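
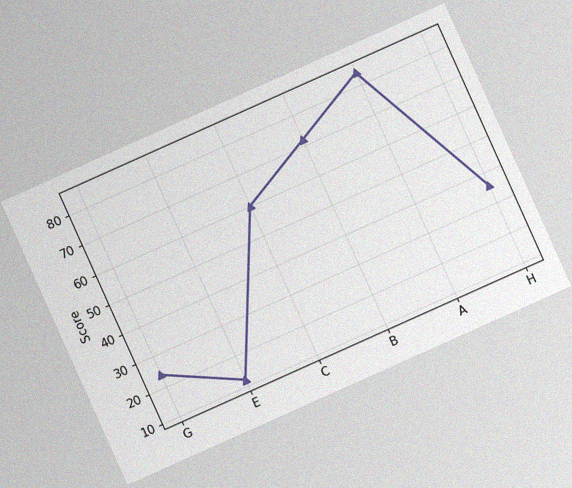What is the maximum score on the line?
The chart is tilted about 24° counter-clockwise, with some photo noise. The highest point is at A, and reading across to the y-axis gives 84.

84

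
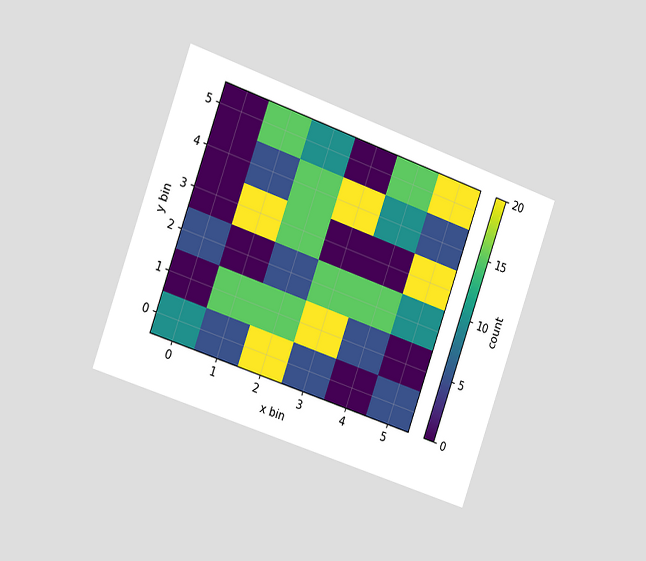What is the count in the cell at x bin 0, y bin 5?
0

The chart is tilted about 20° clockwise and viewed slightly from the left. Matching the cell (0, 5) against the colorbar gives 0.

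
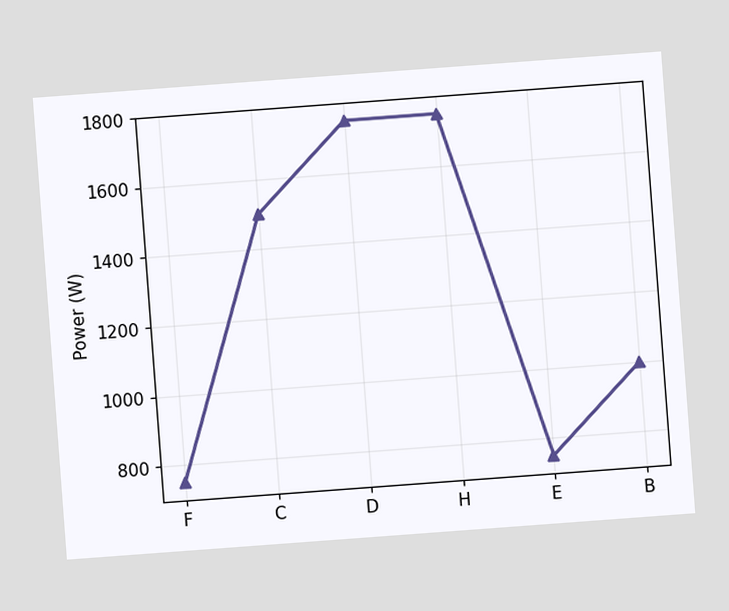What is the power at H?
The chart is tilted about 4° counter-clockwise. At H, the line is at 1750W.

1750W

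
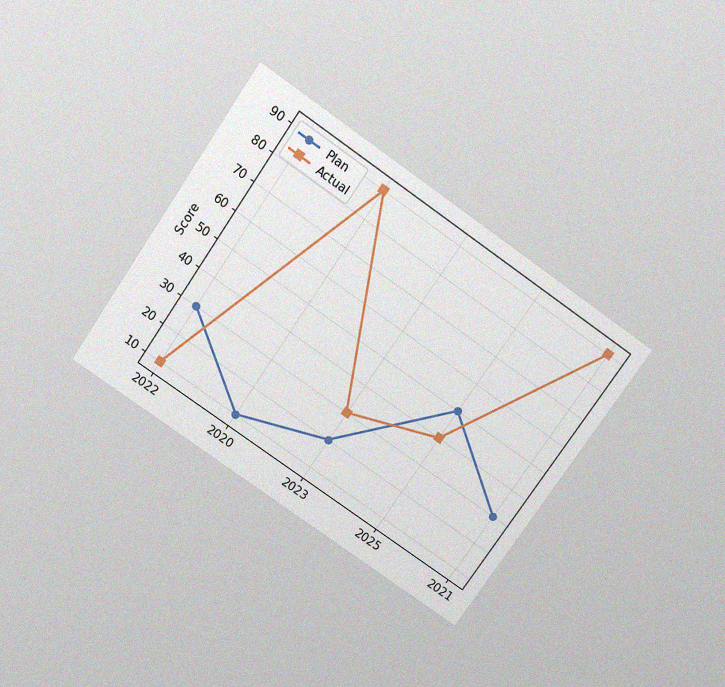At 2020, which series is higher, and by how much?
Actual, by 80

The chart is tilted about 35° clockwise and viewed slightly from above, with some photo noise. At 2020, Actual sits above the other line by 80.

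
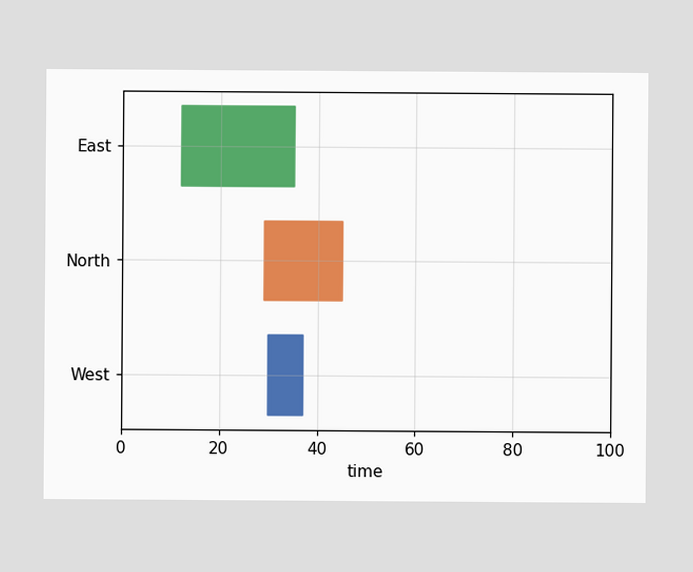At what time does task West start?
The West bar begins at t=30.

30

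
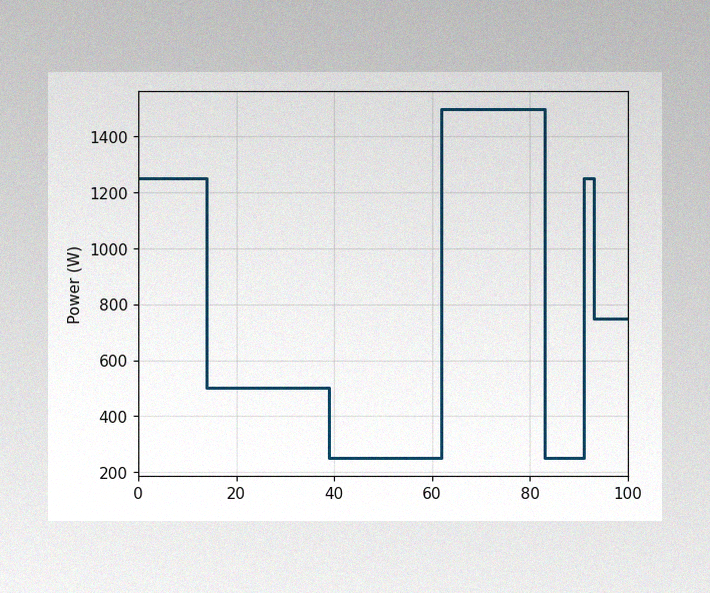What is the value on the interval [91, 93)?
1250W

The image has some photo noise and uneven lighting. On [91, 93) the step sits at 1250W.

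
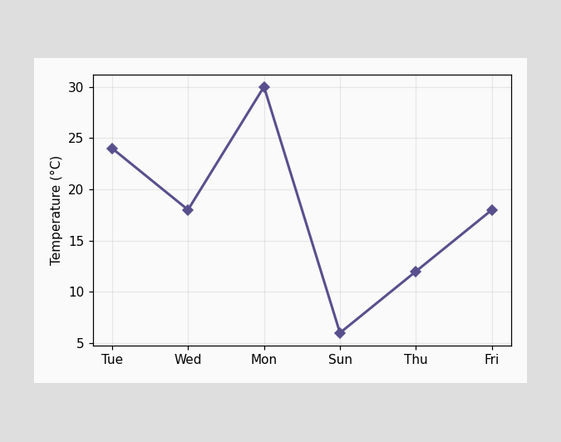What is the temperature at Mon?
At Mon, the line is at 30°C.

30°C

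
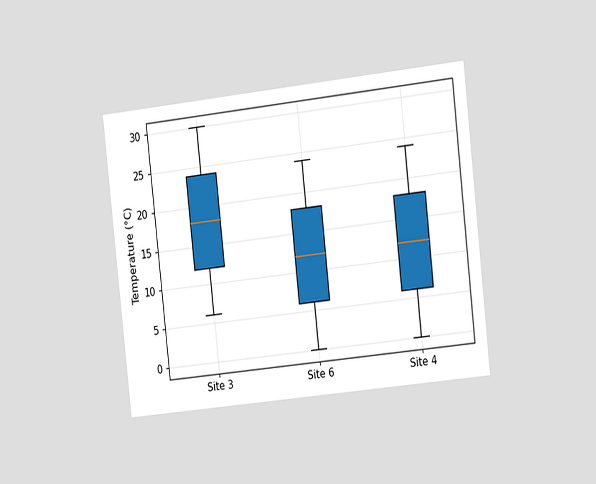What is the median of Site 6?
12°C

The chart is tilted about 6° counter-clockwise and viewed slightly from the right. The median line in the Site 6 box sits at 12°C.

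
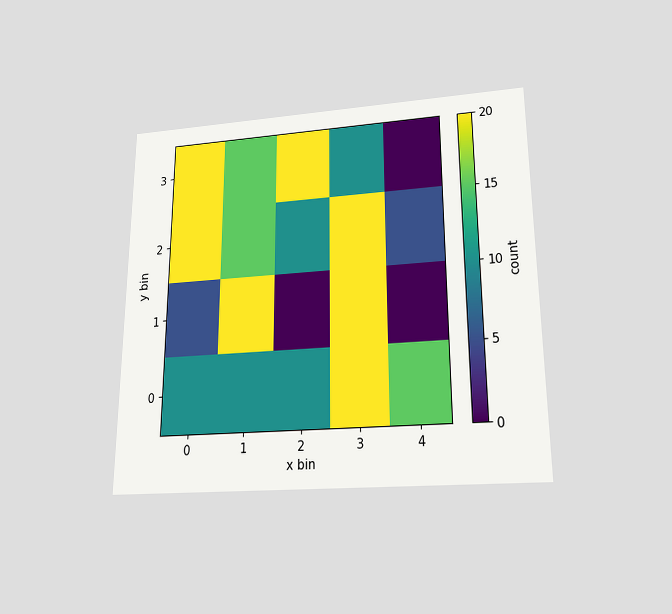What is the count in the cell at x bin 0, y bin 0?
The chart is viewed slightly from below. Matching the cell (0, 0) against the colorbar gives 10.

10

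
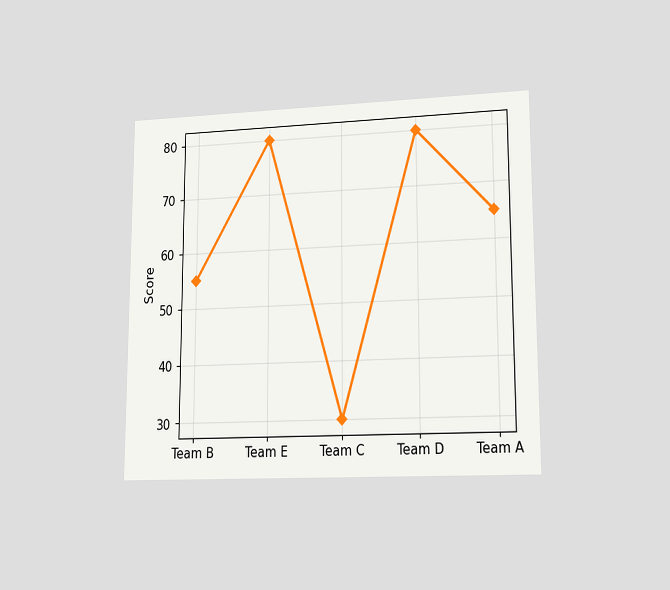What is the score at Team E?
80

The chart is viewed at a slight angle. At Team E, the line is at 80.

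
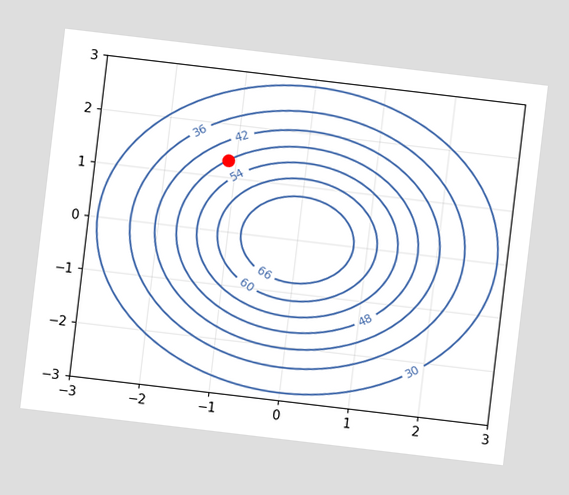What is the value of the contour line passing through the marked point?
48

The chart is tilted about 7° clockwise. The marked point sits on the contour labelled 48.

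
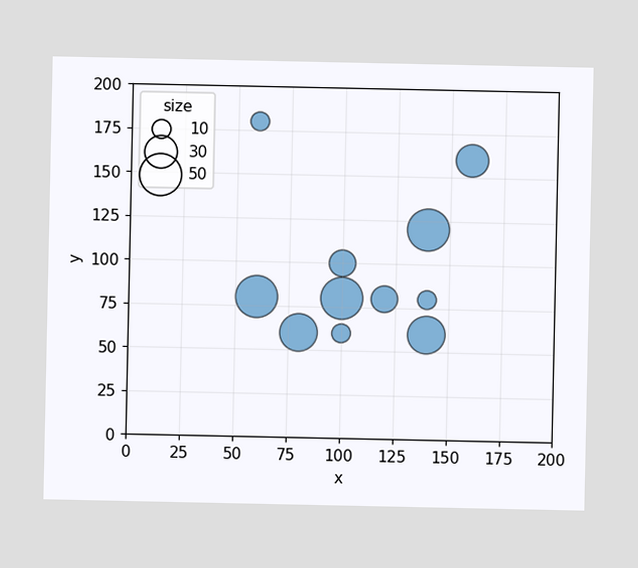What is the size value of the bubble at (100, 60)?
Matching the bubble at (100, 60) against the size legend gives 10.

10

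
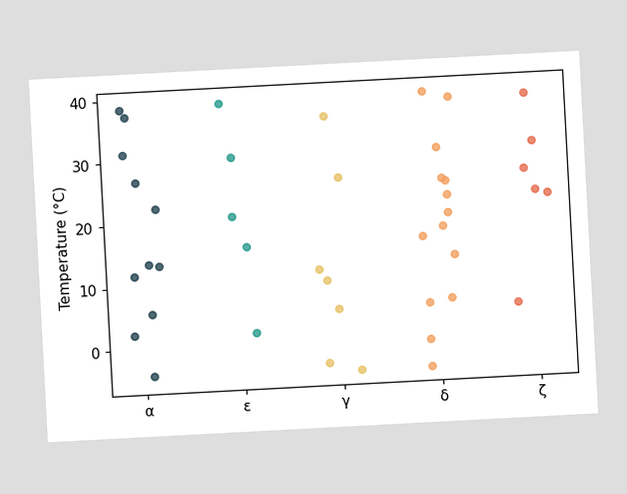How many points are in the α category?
11

The chart is tilted about 3° counter-clockwise. Counting the markers in the α column gives 11.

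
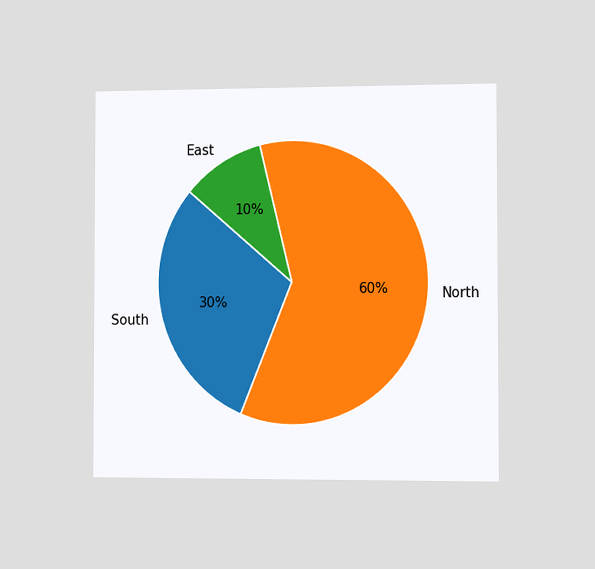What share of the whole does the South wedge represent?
The chart is viewed slightly from the right. The South slice takes up 30% of the pie.

30%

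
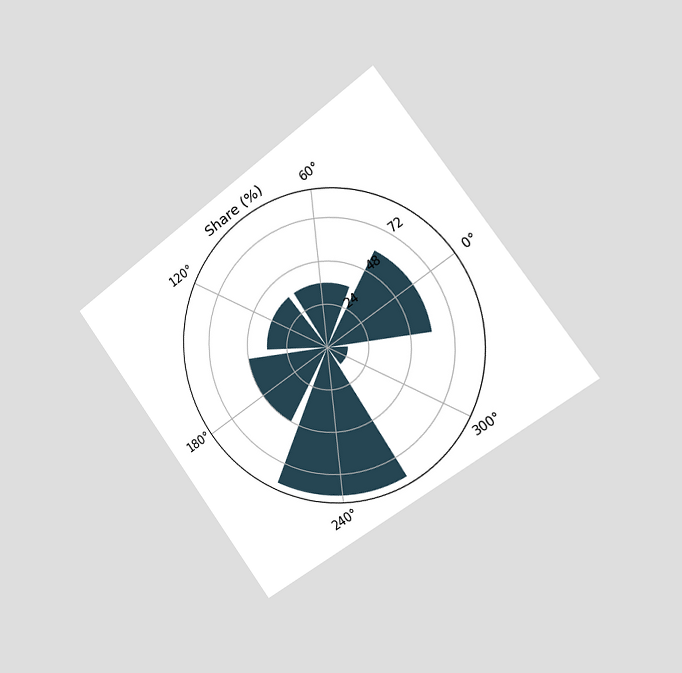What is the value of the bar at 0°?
The chart is tilted about 36° counter-clockwise and viewed slightly from the right. The bar at 0° reaches 60% on the radial axis.

60%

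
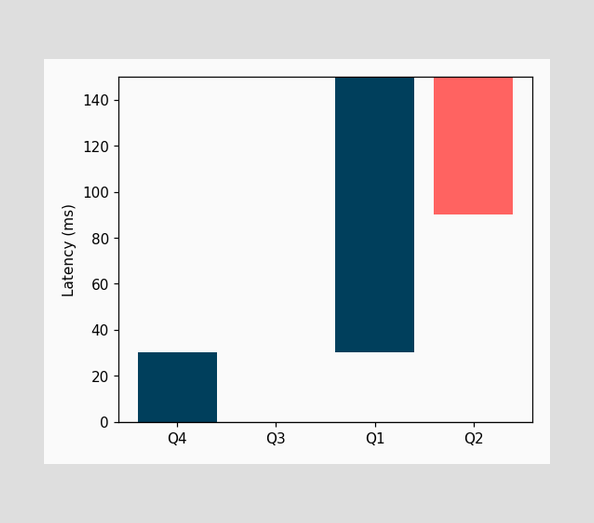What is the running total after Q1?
After Q1 the running total reaches 150ms.

150ms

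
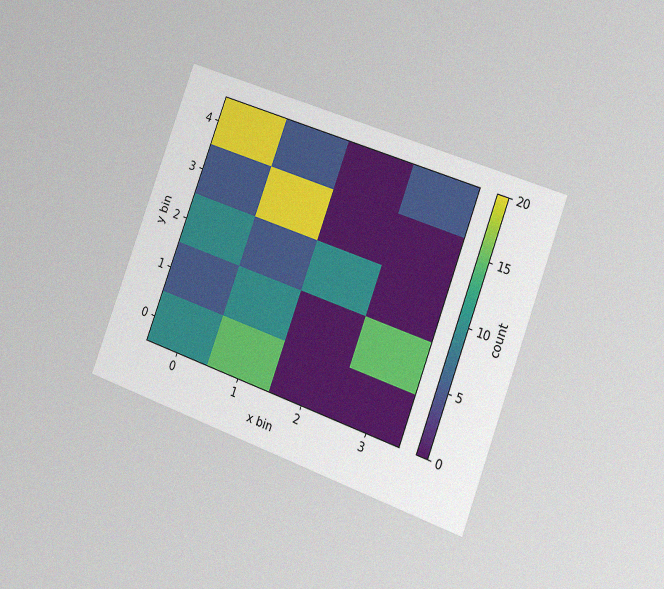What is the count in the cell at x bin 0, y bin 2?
10

The chart is tilted about 20° clockwise and viewed slightly from the right, with some photo noise. Matching the cell (0, 2) against the colorbar gives 10.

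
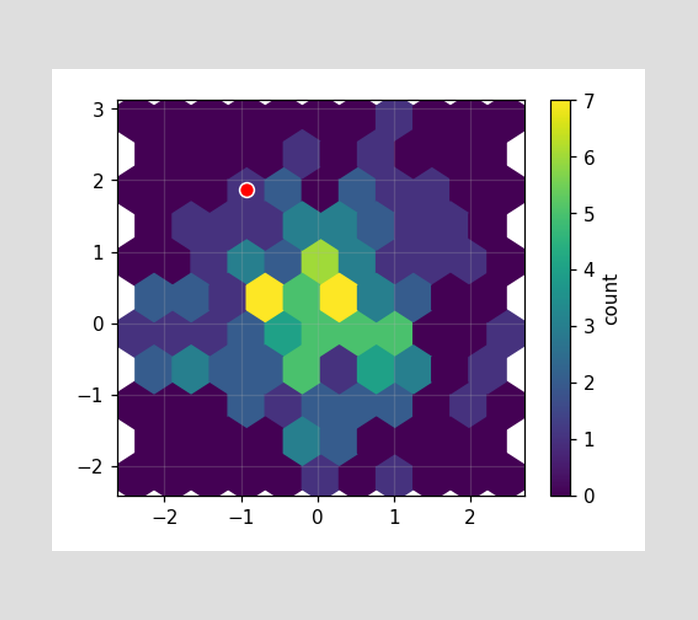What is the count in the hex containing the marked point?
The marked hex reads 1 on the colorbar.

1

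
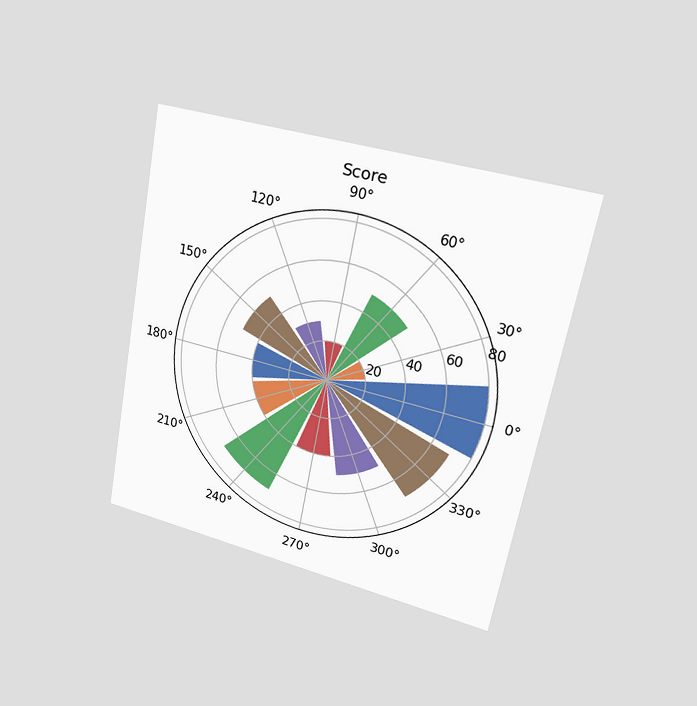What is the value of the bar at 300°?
50

The chart is tilted about 11° clockwise and viewed slightly from the right. The bar at 300° reaches 50 on the radial axis.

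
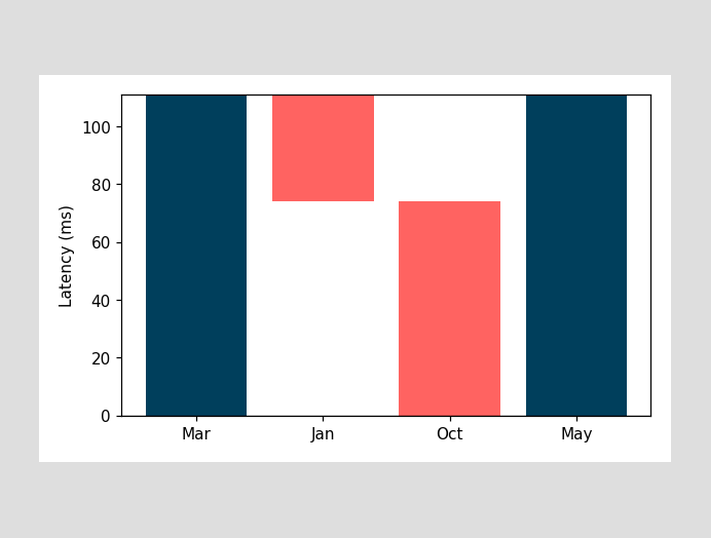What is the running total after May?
After May the running total reaches 111ms.

111ms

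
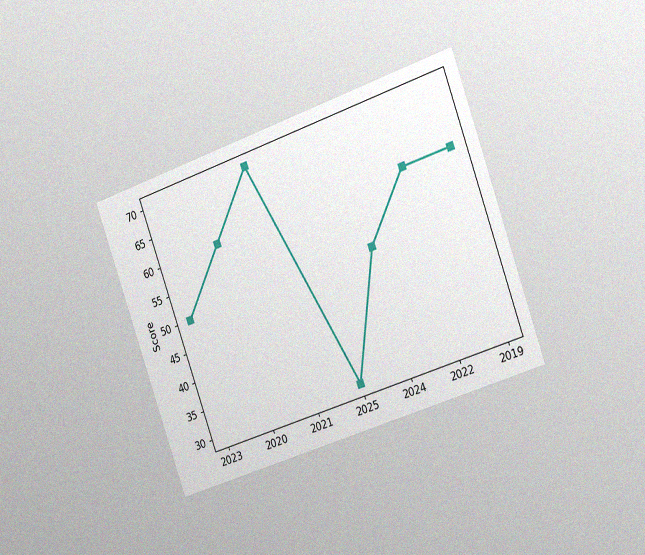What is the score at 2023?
50

The chart is tilted about 20° counter-clockwise and viewed slightly from the right, with some photo noise. At 2023, the line is at 50.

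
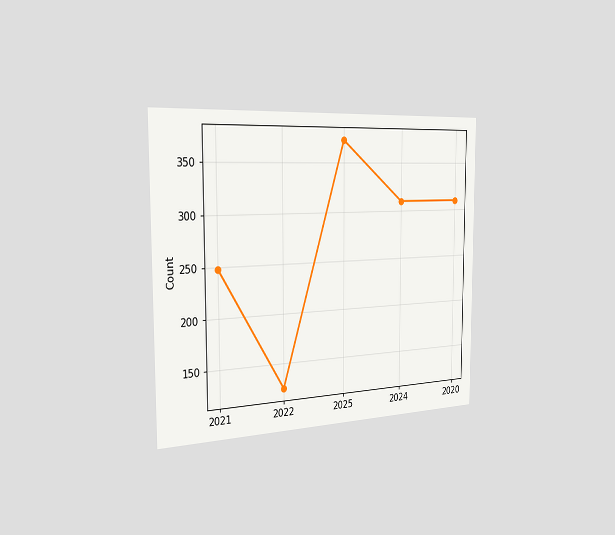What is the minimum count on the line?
124

The chart is viewed slightly from the left. The lowest point is at 2022, and reading across to the y-axis gives 124.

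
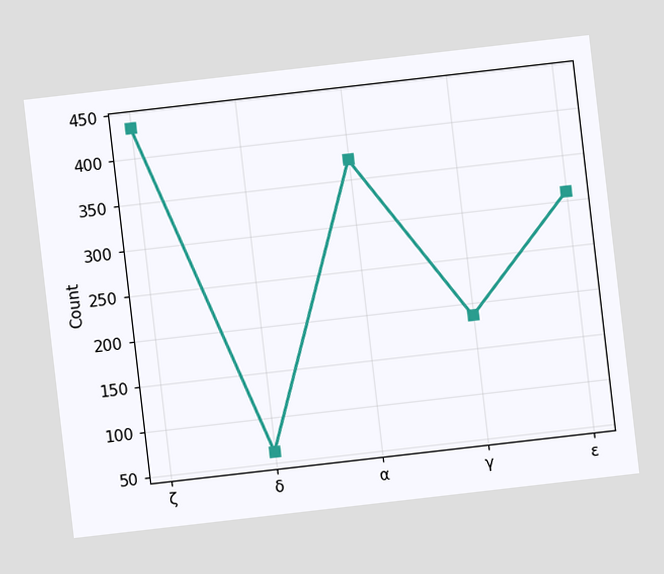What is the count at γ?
The chart is tilted about 7° counter-clockwise. At γ, the line is at 186.

186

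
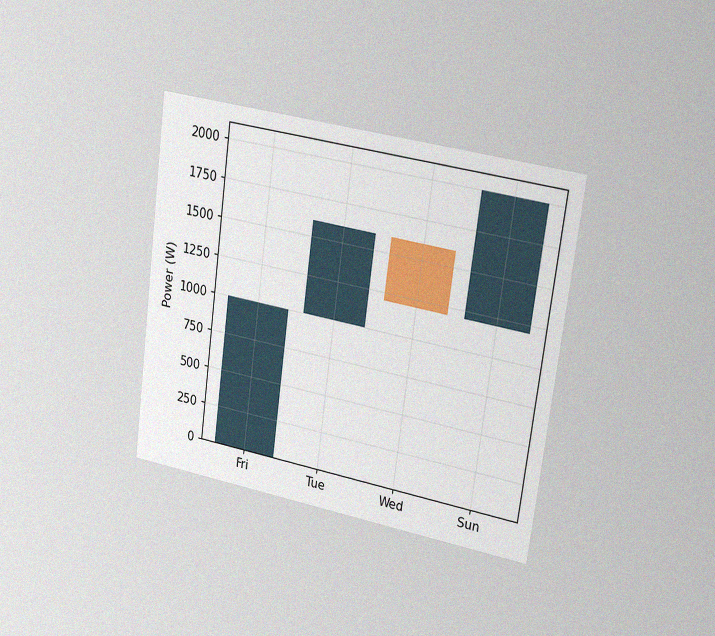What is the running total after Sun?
2000W

The chart is tilted about 7° clockwise and viewed slightly from the right, with some photo noise. After Sun the running total reaches 2000W.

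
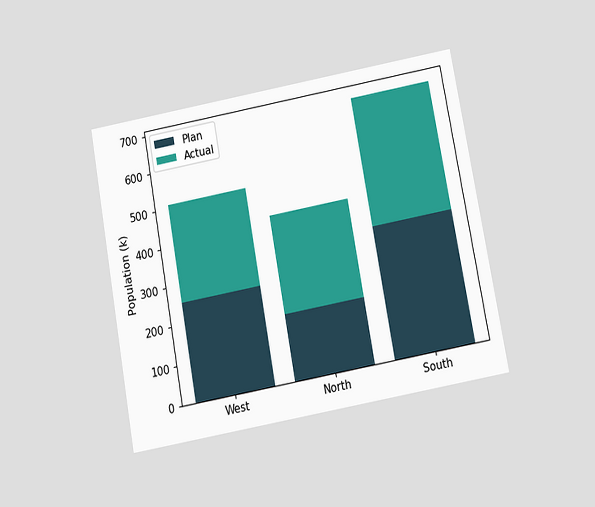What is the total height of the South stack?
The chart is tilted about 10° counter-clockwise and viewed slightly from below. The South stack's top reaches 680k on the y-axis.

680k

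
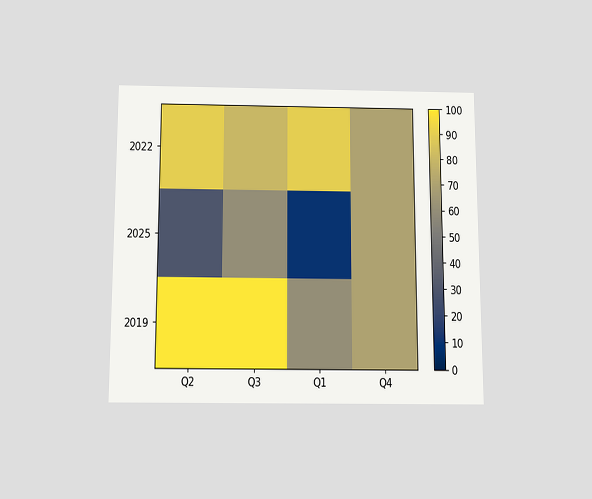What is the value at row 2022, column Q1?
The chart is viewed slightly from below. Matching cell (2022, Q1) against the colorbar gives 90.

90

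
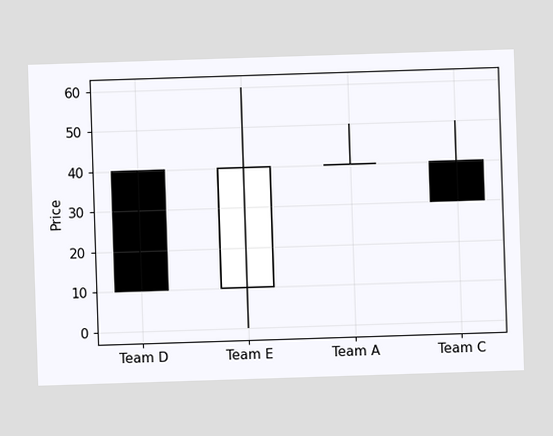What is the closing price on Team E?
40

The Team E candle closes at 40.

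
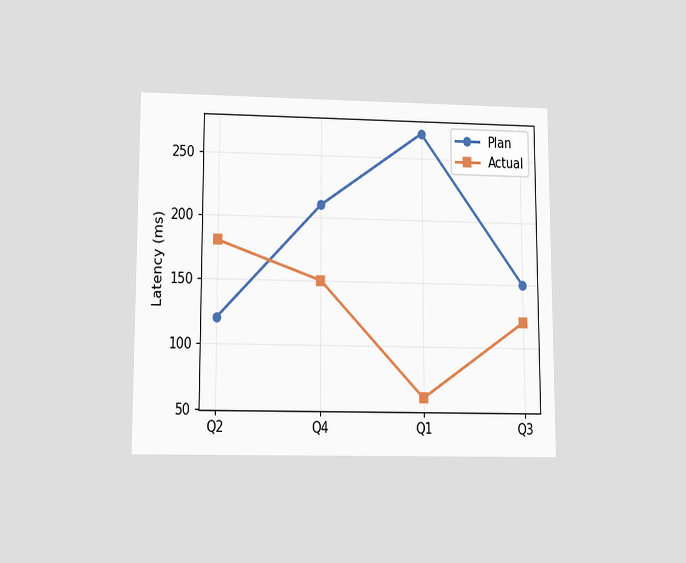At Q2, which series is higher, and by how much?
Actual, by 60ms

The chart is viewed slightly from below. At Q2, Actual sits above the other line by 60ms.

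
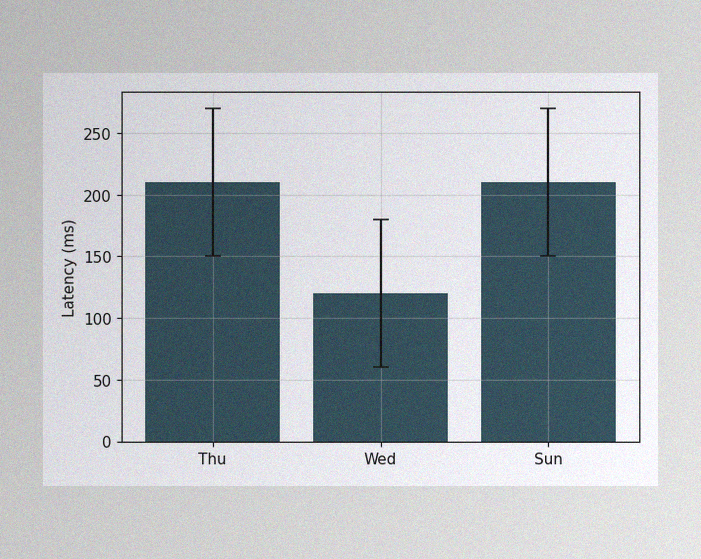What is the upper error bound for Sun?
270ms

The image has some photo noise and uneven lighting. The Sun bar's upper whisker reaches 270ms.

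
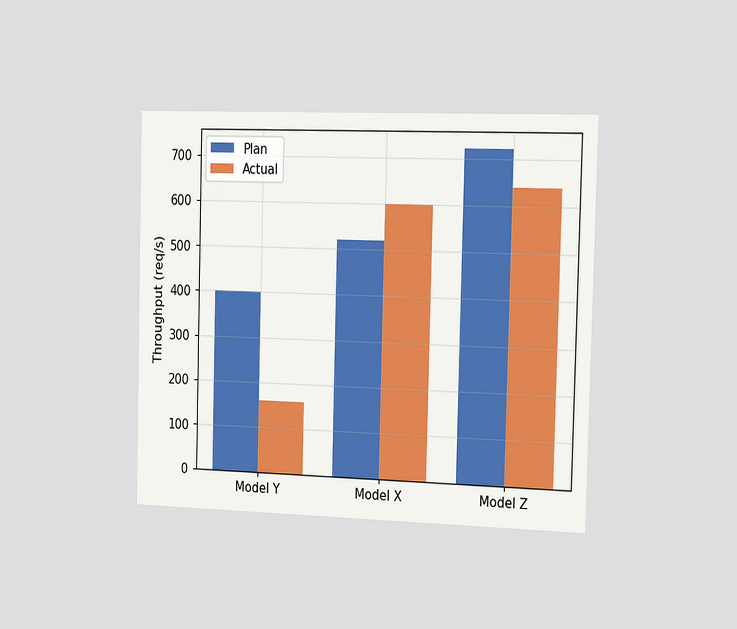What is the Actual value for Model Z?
640req/s

The chart is viewed slightly from the right. The Actual bar at Model Z reaches 640req/s on the y-axis.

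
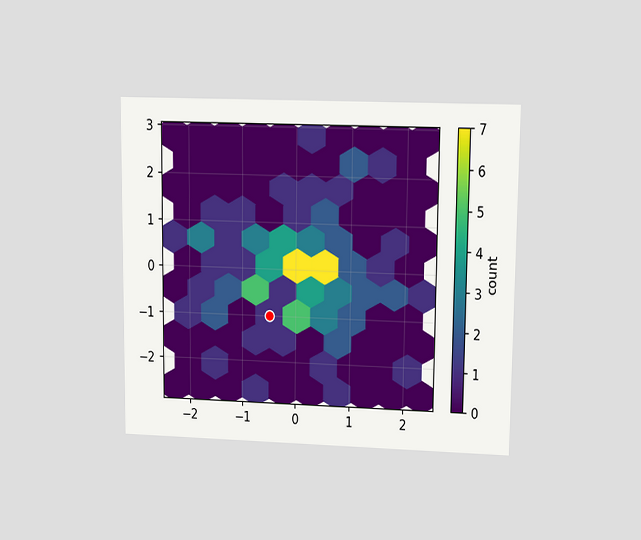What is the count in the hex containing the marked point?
1

The chart is viewed at a slight angle. The marked hex reads 1 on the colorbar.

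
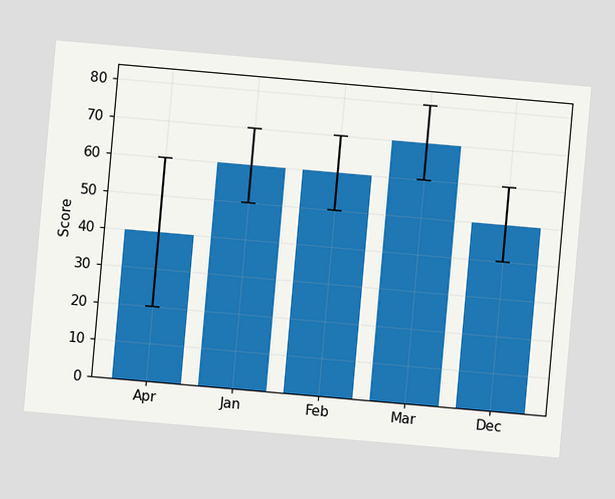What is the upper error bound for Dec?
The chart is tilted about 5° clockwise. The Dec bar's upper whisker reaches 60.

60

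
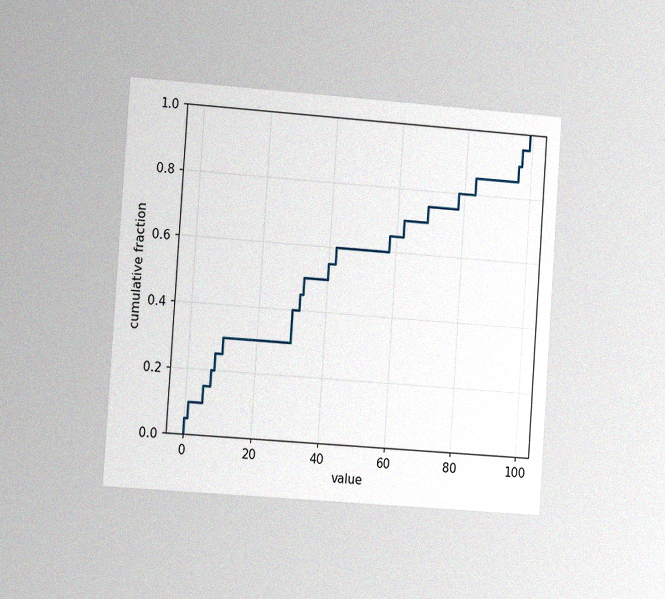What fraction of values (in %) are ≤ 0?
5%

The chart is tilted about 4° clockwise and viewed slightly from the left, with some photo noise. At x=0 the ECDF step is at 5%.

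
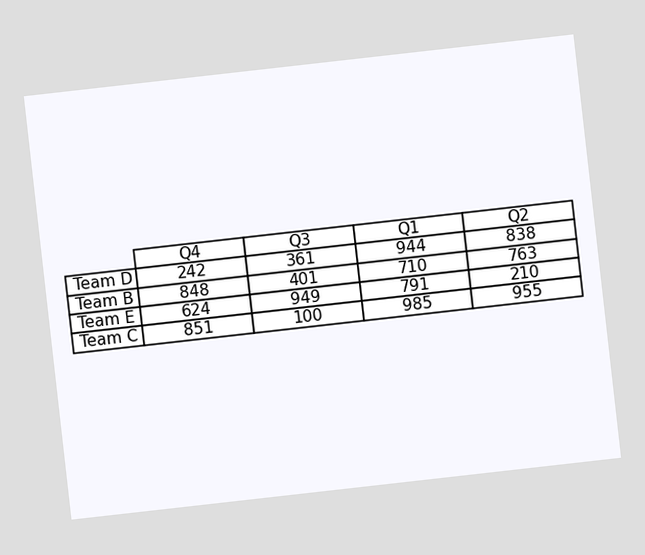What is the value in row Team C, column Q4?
851

The chart is tilted about 6° counter-clockwise. The (Team C, Q4) cell reads 851.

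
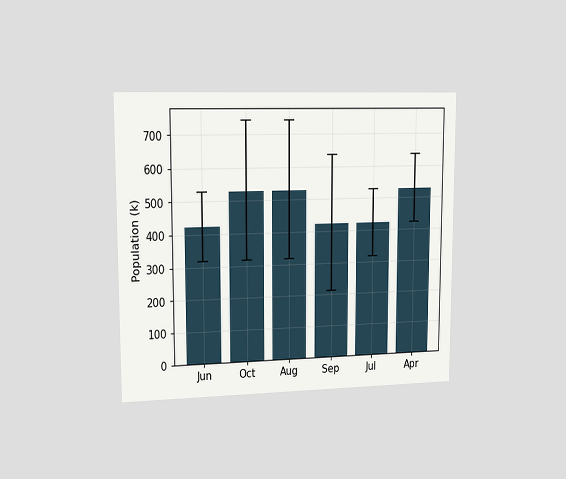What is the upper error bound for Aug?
The chart is viewed slightly from the left. The Aug bar's upper whisker reaches 742k.

742k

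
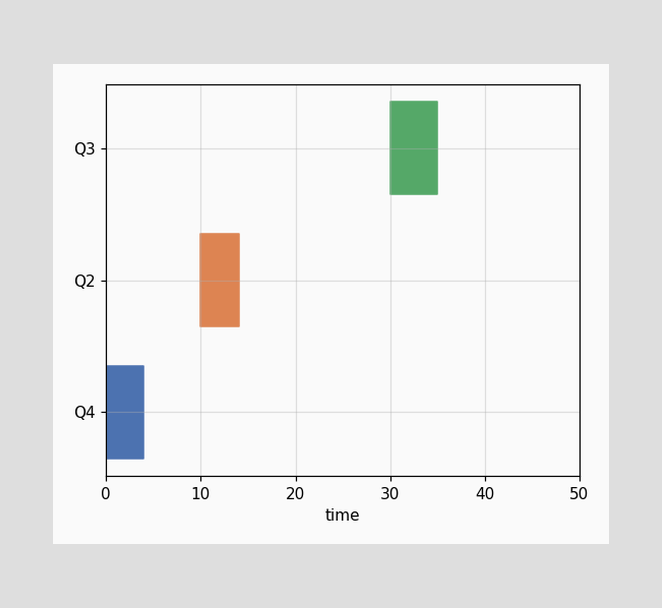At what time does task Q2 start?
The Q2 bar begins at t=10.

10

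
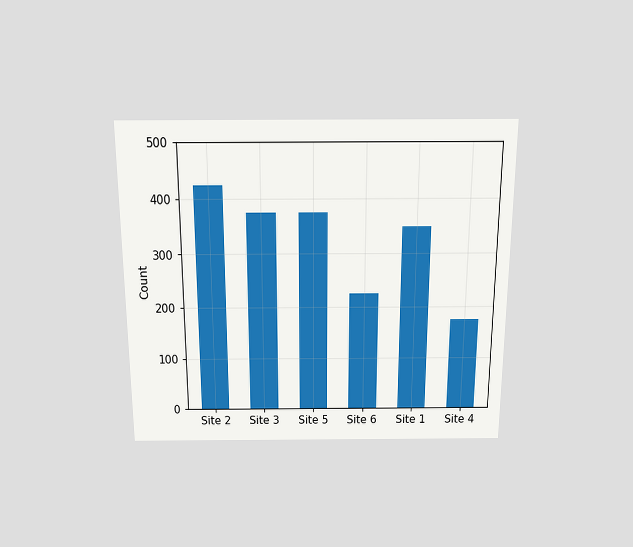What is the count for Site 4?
The chart is viewed slightly from above. Reading along the chart's y-axis, the Site 4 bar reaches 175.

175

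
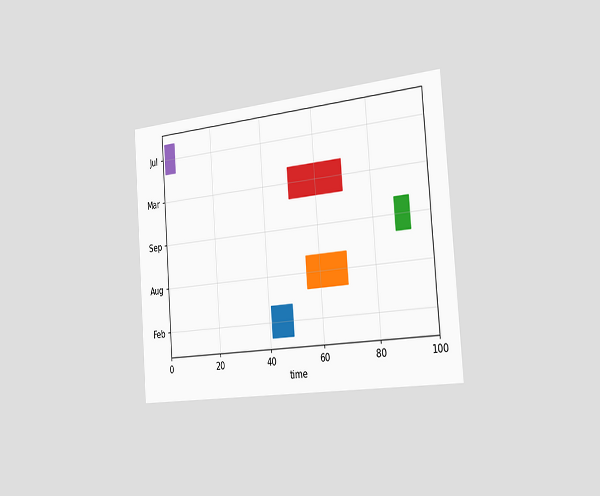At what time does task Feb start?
41

The chart is tilted about 4° counter-clockwise and viewed slightly from the right. The Feb bar begins at t=41.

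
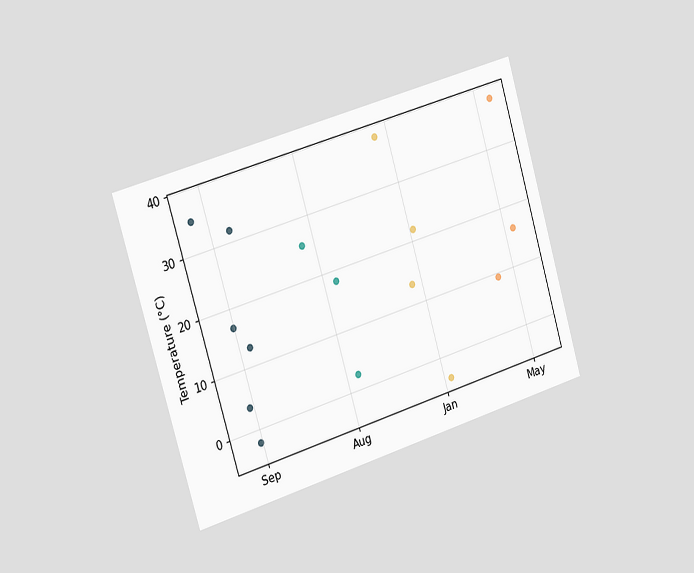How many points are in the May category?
The chart is tilted about 17° counter-clockwise and viewed slightly from the left. Counting the markers in the May column gives 3.

3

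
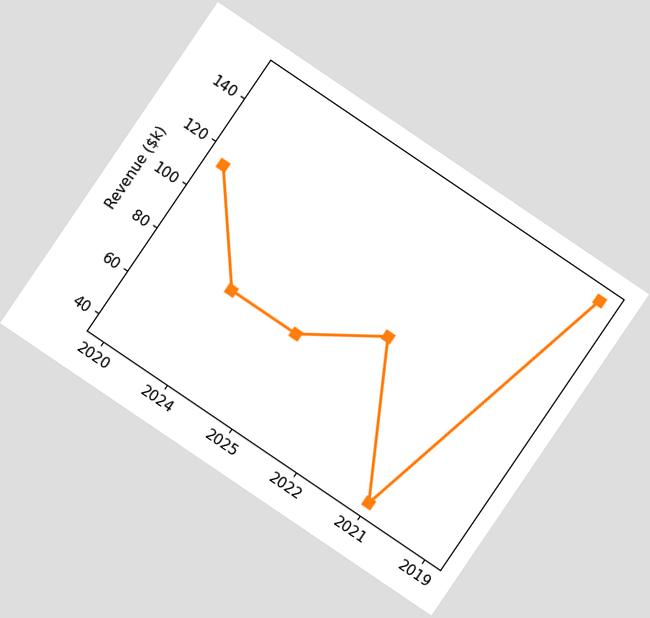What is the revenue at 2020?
The chart is tilted about 34° clockwise. At 2020, the line is at $114k.

$114k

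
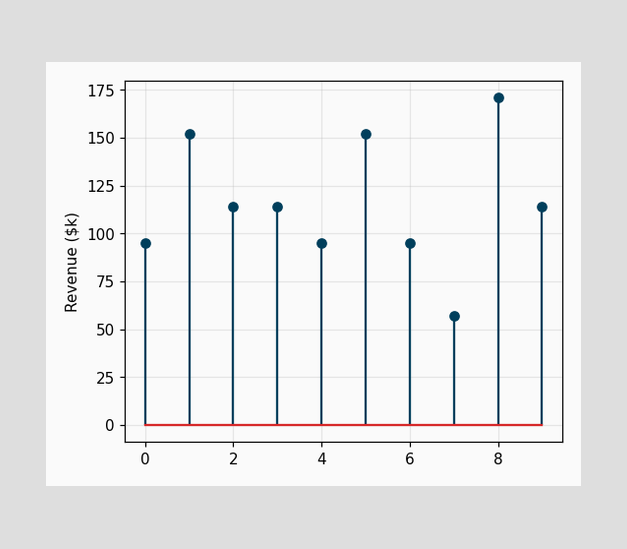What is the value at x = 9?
The stem at x=9 reaches $114k.

$114k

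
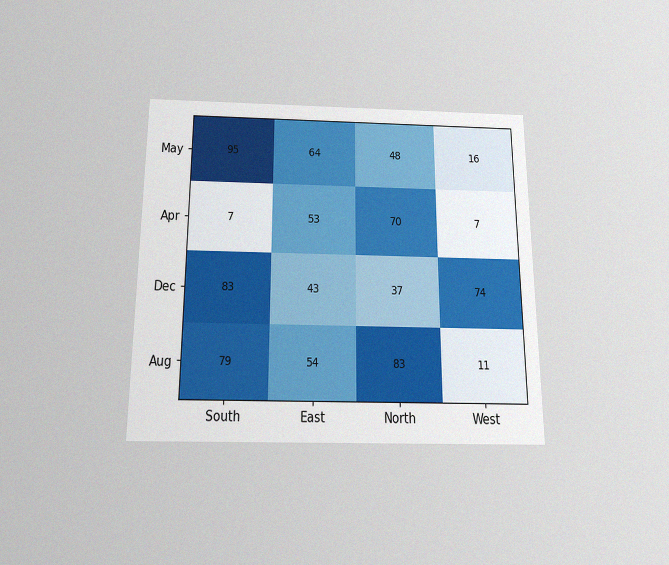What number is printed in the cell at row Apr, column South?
The chart is viewed slightly from below, with some photo noise. The (Apr, South) cell reads 7.

7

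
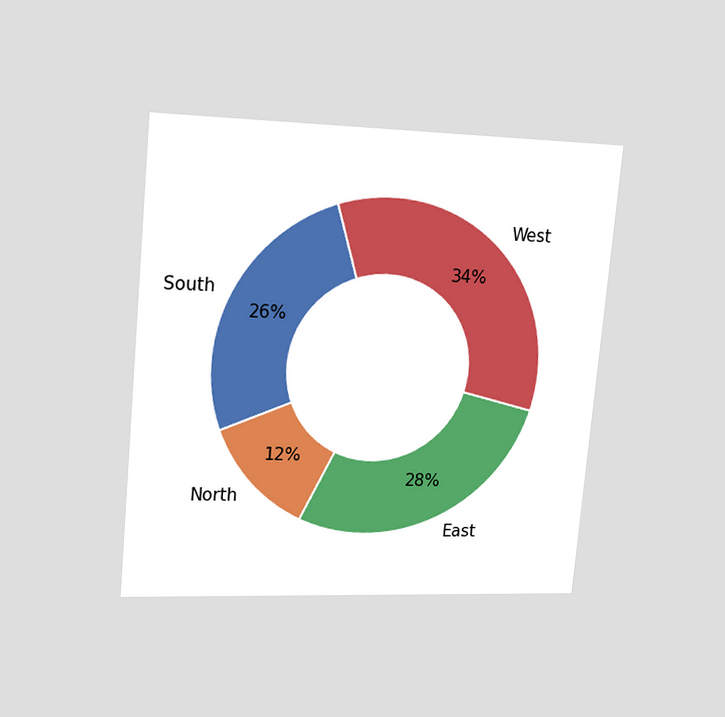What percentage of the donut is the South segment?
The chart is tilted about 5° clockwise and viewed at a slight angle. The South segment takes up 26% of the ring.

26%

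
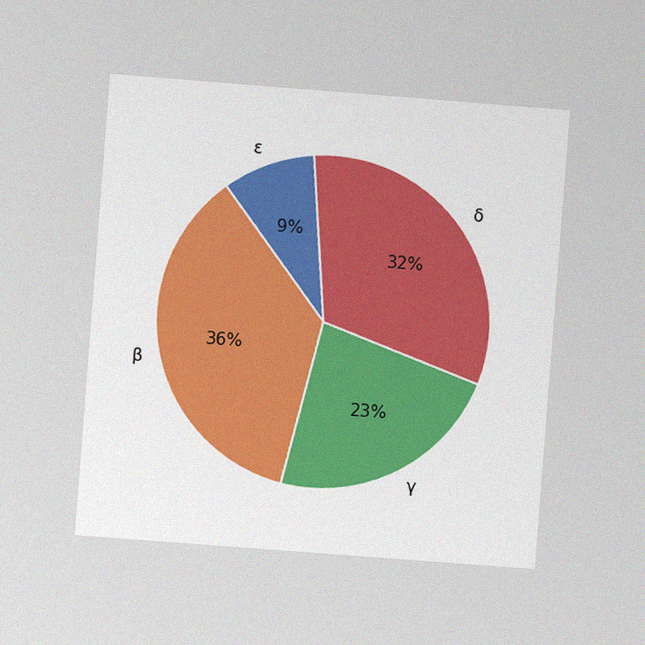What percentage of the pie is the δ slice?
32%

The chart is tilted about 4° clockwise and viewed at a slight angle, with some photo noise. The δ slice takes up 32% of the pie.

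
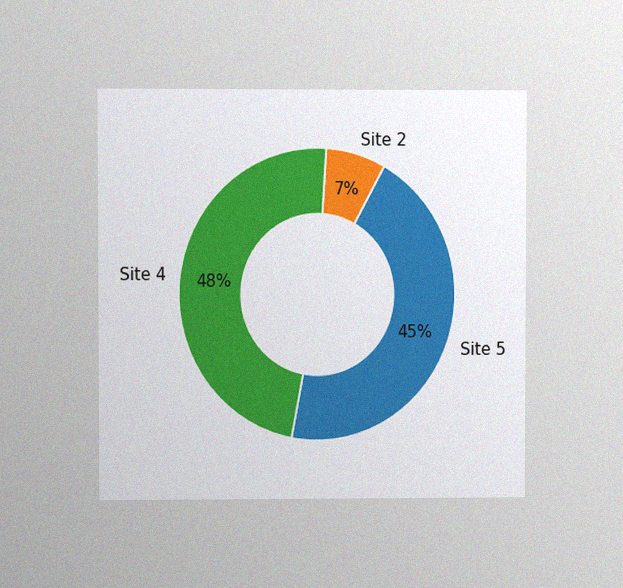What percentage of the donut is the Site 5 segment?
45%

The chart is viewed at a slight angle, with some photo noise. The Site 5 segment takes up 45% of the ring.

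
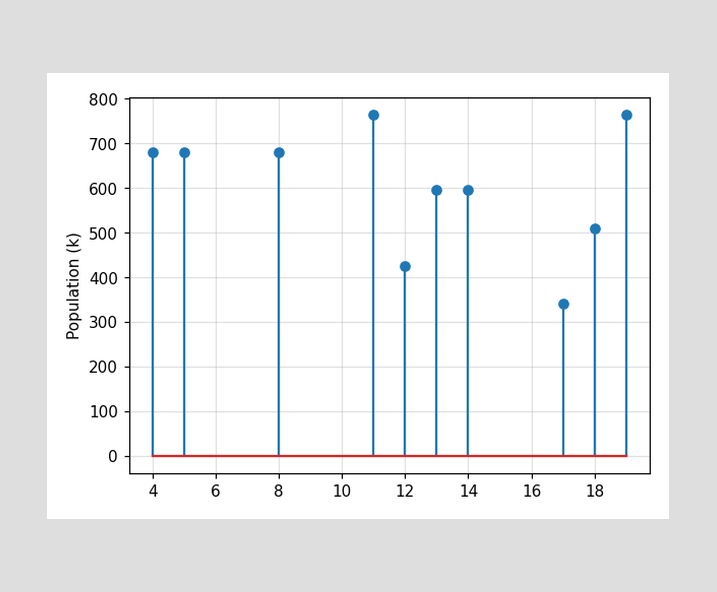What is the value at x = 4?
680k

The stem at x=4 reaches 680k.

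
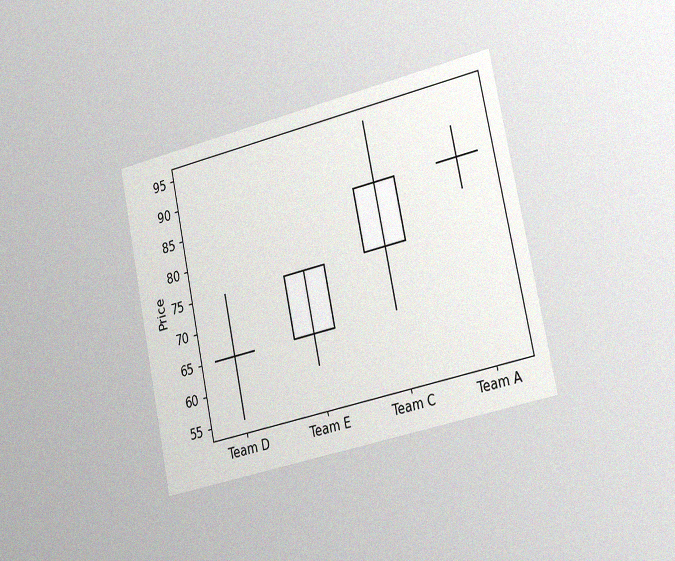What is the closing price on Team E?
75

The chart is tilted about 12° counter-clockwise and viewed slightly from the right, with some photo noise. The Team E candle closes at 75.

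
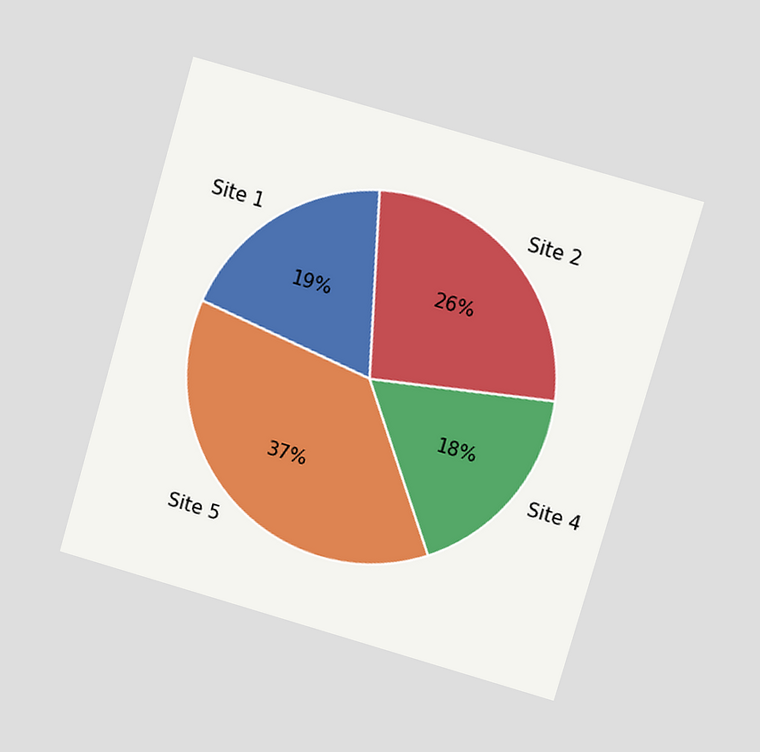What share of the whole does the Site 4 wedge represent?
The chart is tilted about 16° clockwise and viewed at a slight angle. The Site 4 slice takes up 18% of the pie.

18%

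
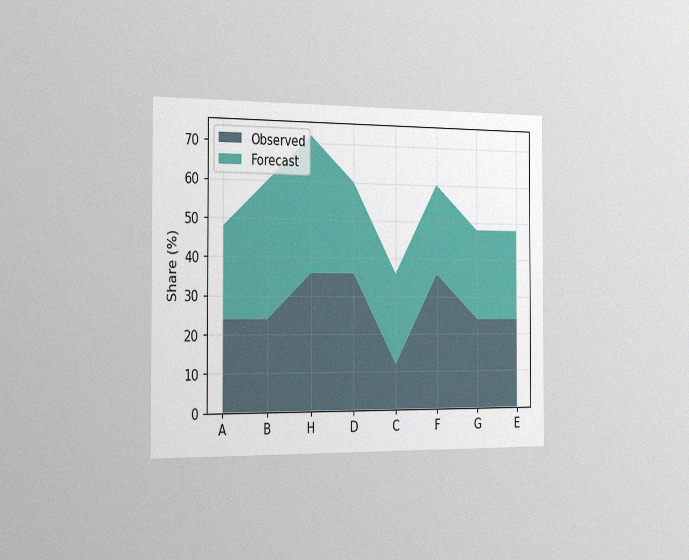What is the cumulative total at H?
The chart is viewed slightly from the left, with some photo noise. The stacked total at H reaches 72%.

72%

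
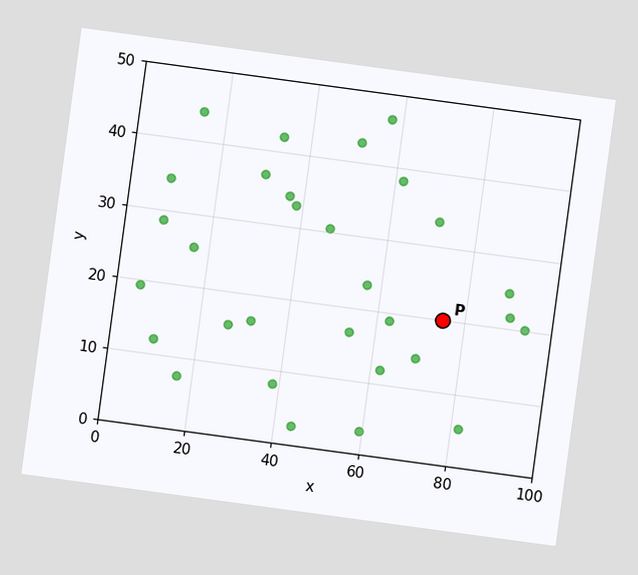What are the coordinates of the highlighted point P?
The chart is tilted about 8° clockwise. Following the gridlines from P to each axis, P sits at (75, 20).

(75, 20)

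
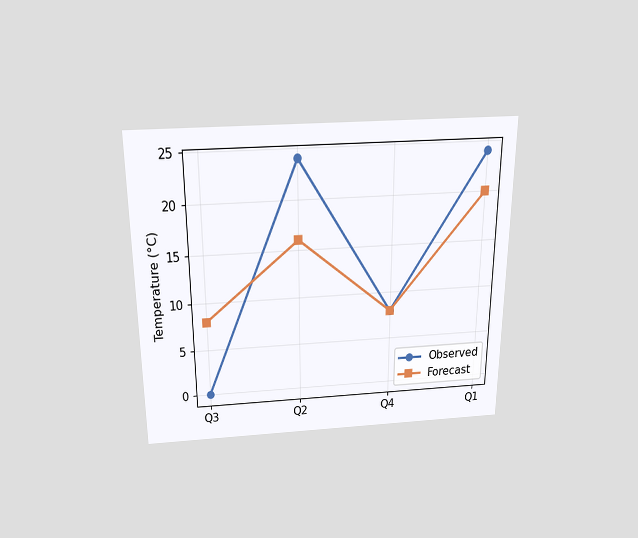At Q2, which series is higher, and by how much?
The chart is viewed slightly from above. At Q2, Observed sits above the other line by 8°C.

Observed, by 8°C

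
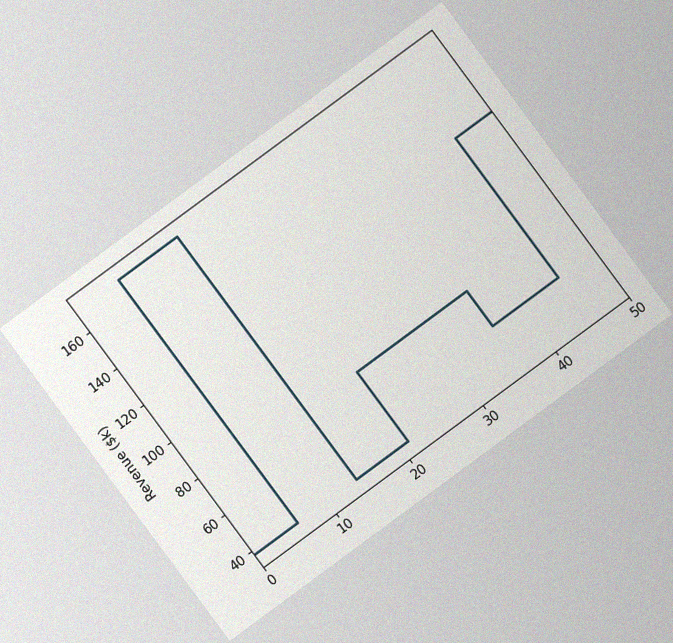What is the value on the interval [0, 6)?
The chart is tilted about 36° counter-clockwise, with some photo noise. On [0, 6) the step sits at $38k.

$38k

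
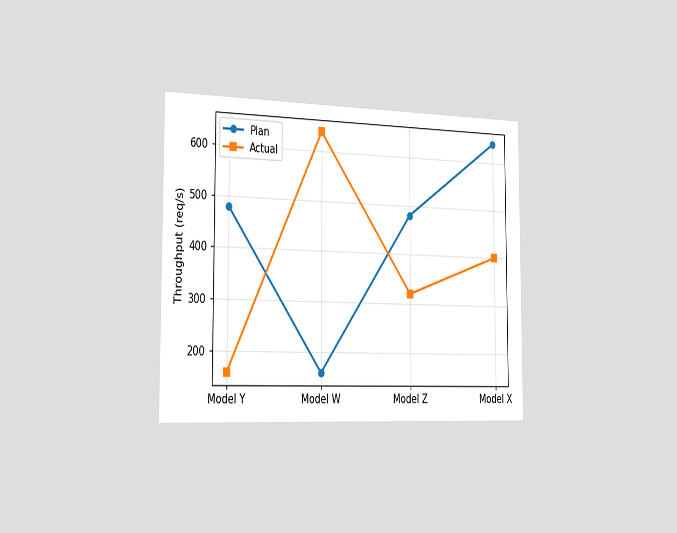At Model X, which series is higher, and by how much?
Plan, by 240req/s

The chart is viewed slightly from the left. At Model X, Plan sits above the other line by 240req/s.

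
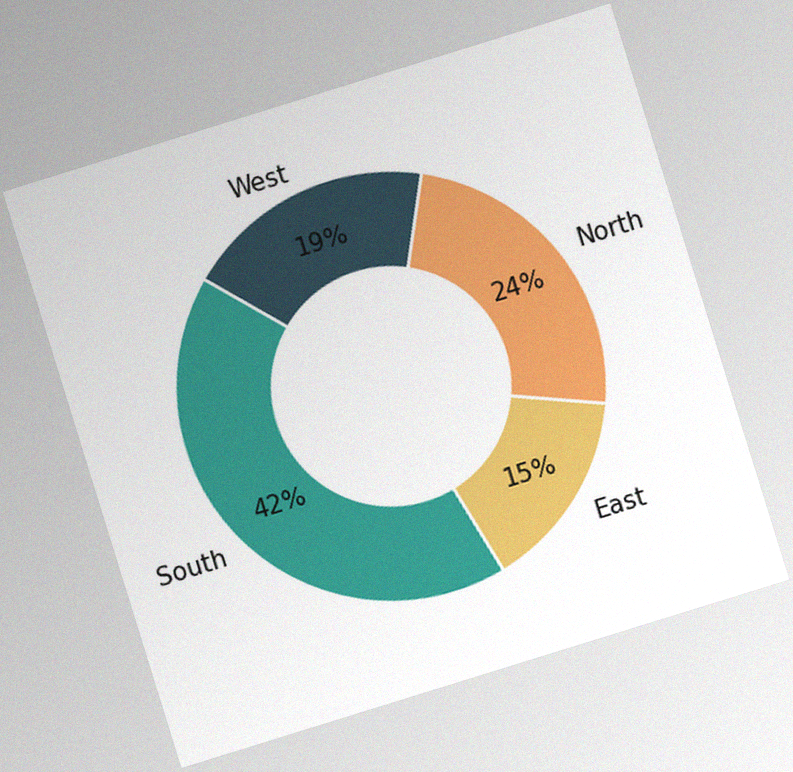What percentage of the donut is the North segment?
The chart is tilted about 17° counter-clockwise, with some photo noise. The North segment takes up 24% of the ring.

24%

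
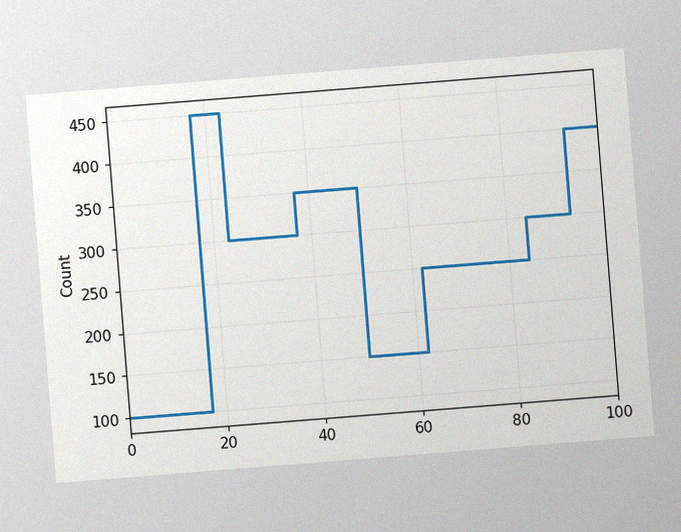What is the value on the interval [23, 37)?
The chart is tilted about 5° counter-clockwise, with some photo noise. On [23, 37) the step sits at 300.

300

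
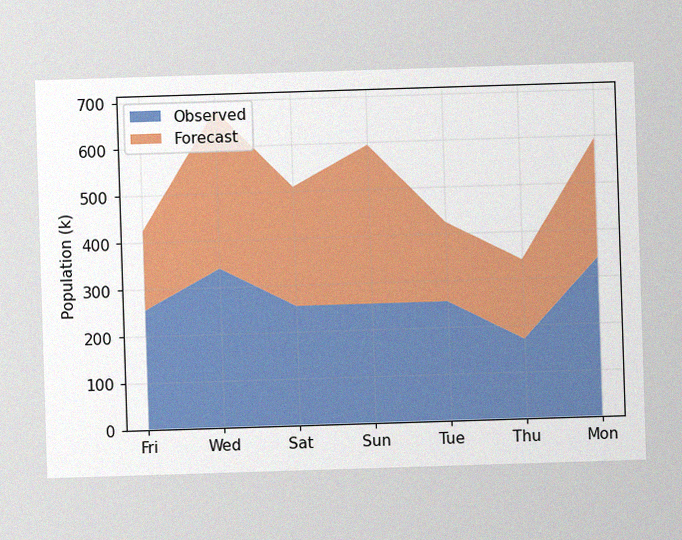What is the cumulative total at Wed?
680k

The image has some photo noise and uneven lighting. The stacked total at Wed reaches 680k.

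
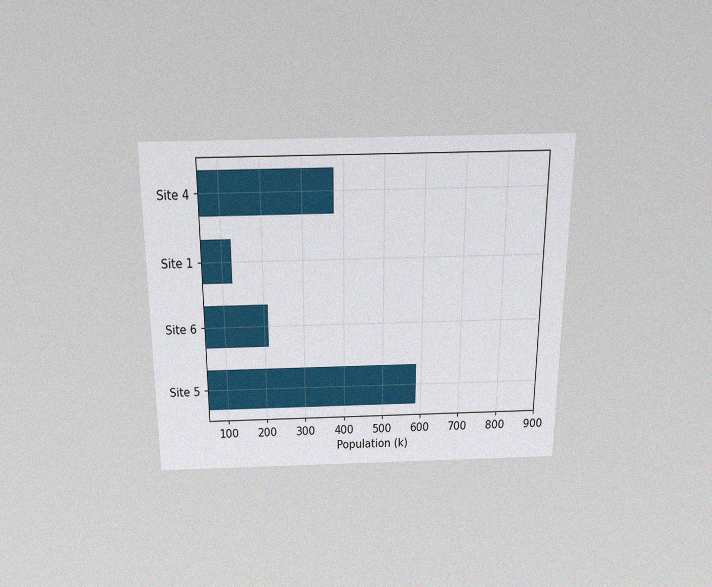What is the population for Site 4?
378k

The chart is viewed slightly from above, with some photo noise. Reading along the chart's x-axis, the Site 4 bar reaches 378k.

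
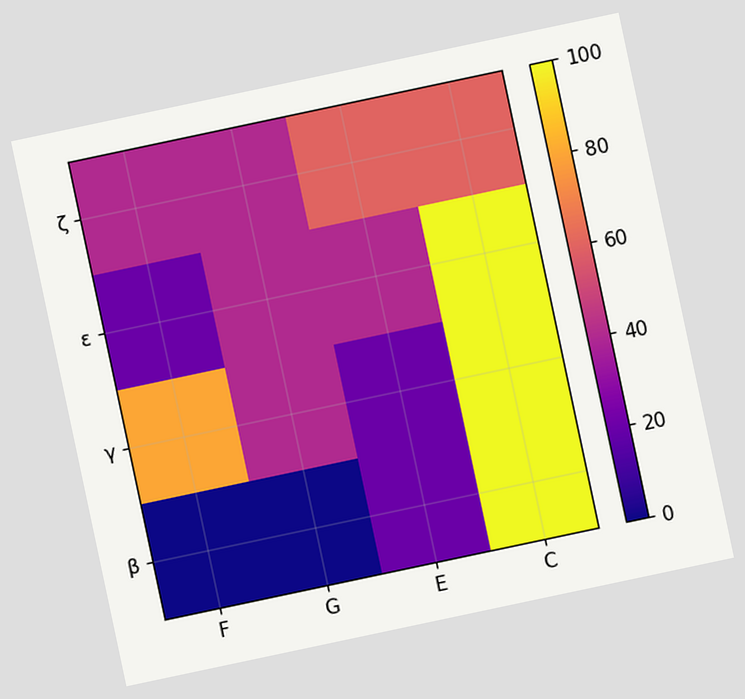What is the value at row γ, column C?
The chart is tilted about 12° counter-clockwise. Matching cell (γ, C) against the colorbar gives 100.

100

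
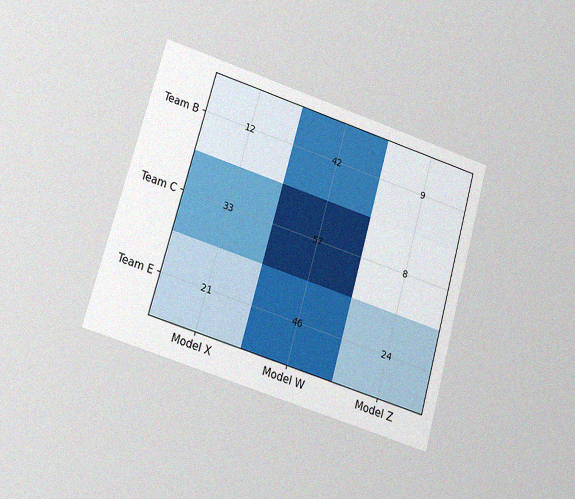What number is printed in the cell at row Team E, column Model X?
The chart is tilted about 16° clockwise and viewed at a slight angle, with some photo noise. The (Team E, Model X) cell reads 21.

21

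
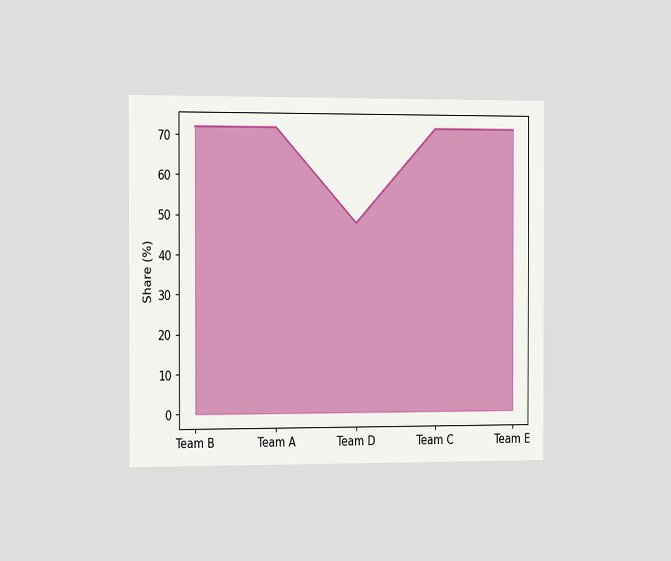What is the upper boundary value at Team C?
72%

The chart is viewed slightly from the left. At Team C the upper boundary is at 72%.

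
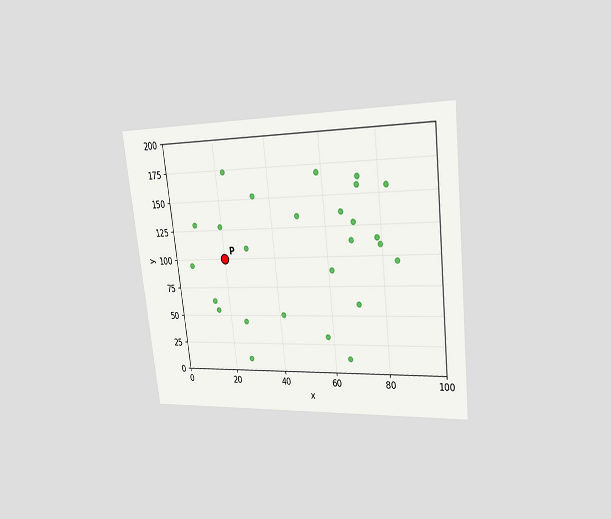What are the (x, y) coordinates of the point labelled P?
The chart is tilted about 6° counter-clockwise and viewed slightly from the right. Following the gridlines from P to each axis, P sits at (20, 100).

(20, 100)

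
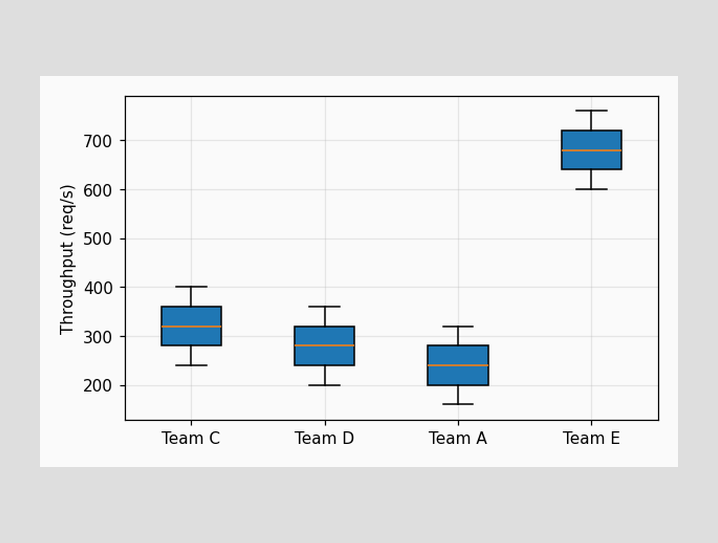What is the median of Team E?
680req/s

The median line in the Team E box sits at 680req/s.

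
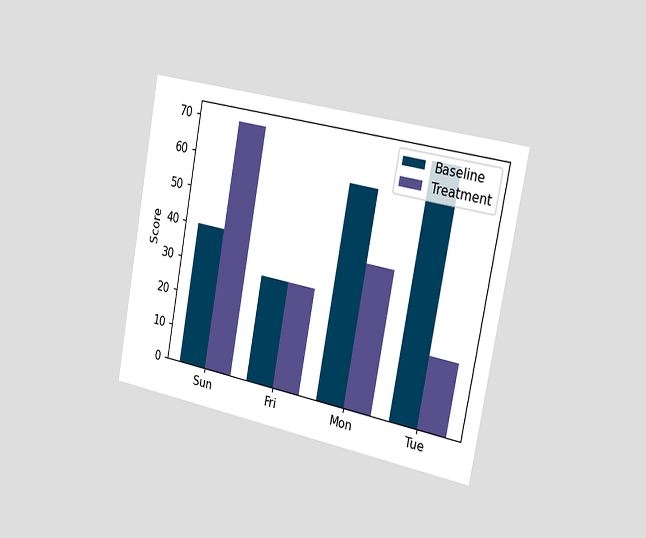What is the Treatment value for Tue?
20

The chart is tilted about 11° clockwise and viewed slightly from the right. The Treatment bar at Tue reaches 20 on the y-axis.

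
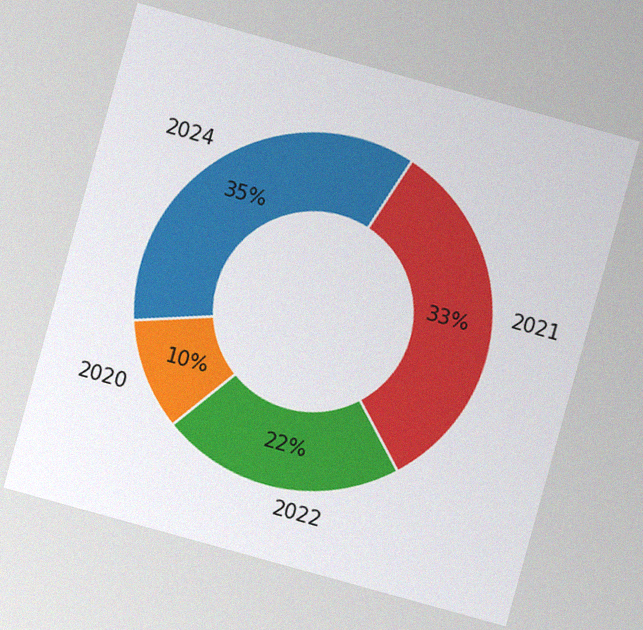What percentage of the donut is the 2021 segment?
33%

The chart is tilted about 15° clockwise, with some photo noise. The 2021 segment takes up 33% of the ring.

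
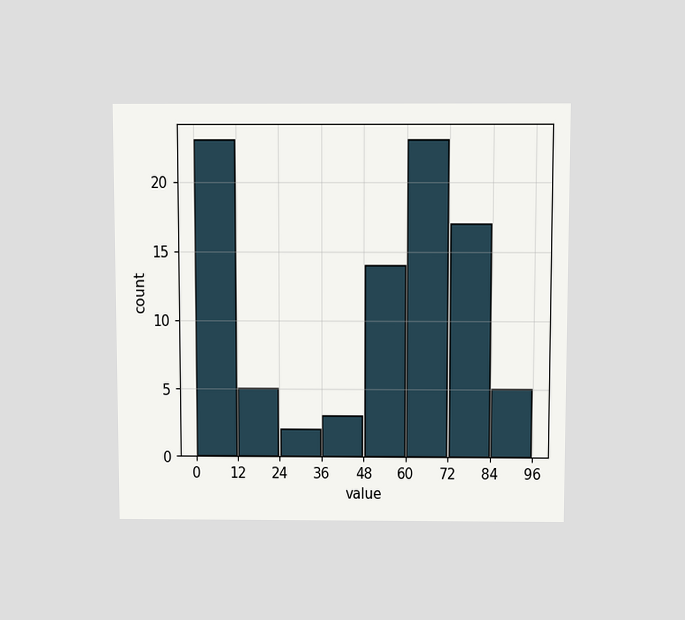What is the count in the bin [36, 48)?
The chart is viewed slightly from above. The [36, 48) bin has height 3.

3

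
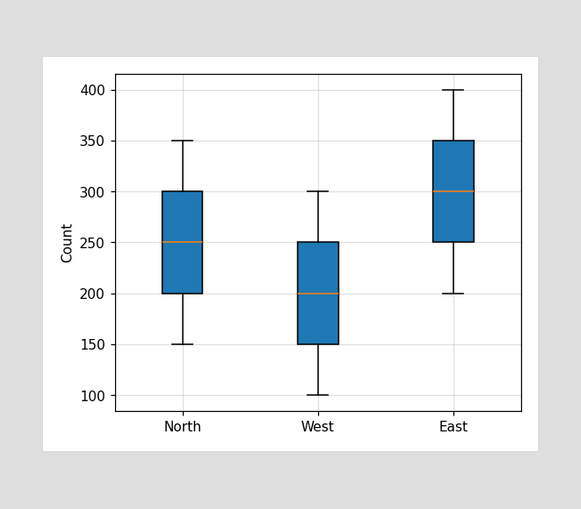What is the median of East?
The median line in the East box sits at 300.

300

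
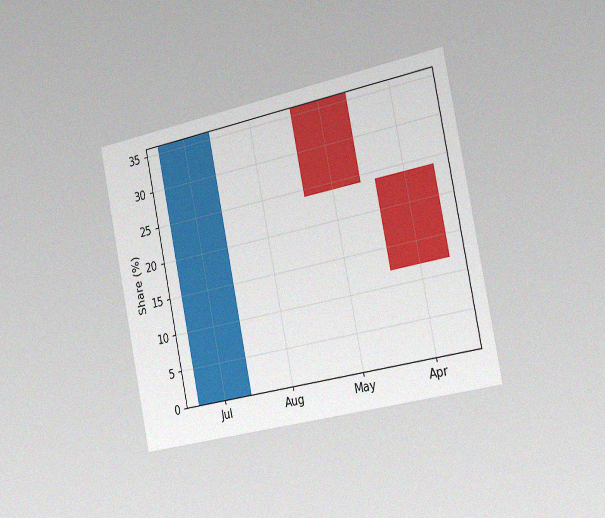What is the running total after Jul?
The chart is tilted about 11° counter-clockwise and viewed slightly from the right, with some photo noise. After Jul the running total reaches 36%.

36%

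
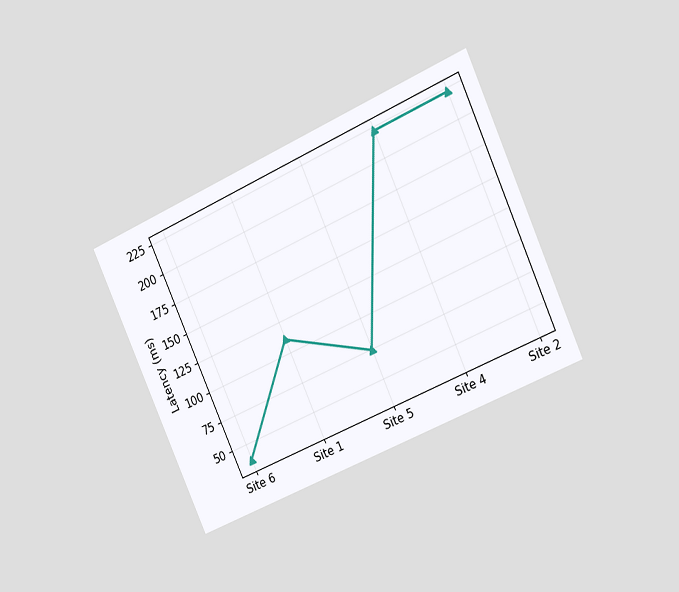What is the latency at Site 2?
The chart is tilted about 24° counter-clockwise and viewed at a slight angle. At Site 2, the line is at 222ms.

222ms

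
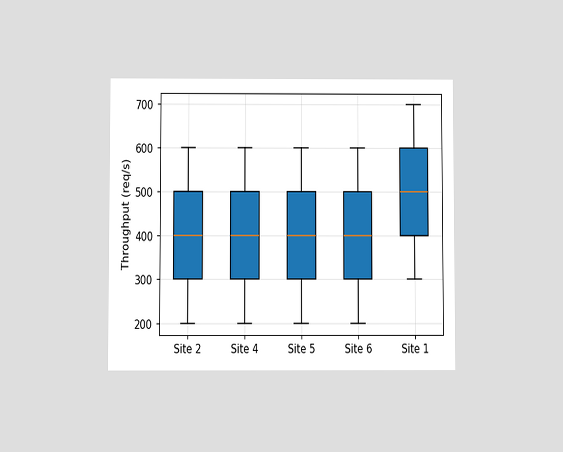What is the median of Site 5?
400req/s

The chart is viewed slightly from below. The median line in the Site 5 box sits at 400req/s.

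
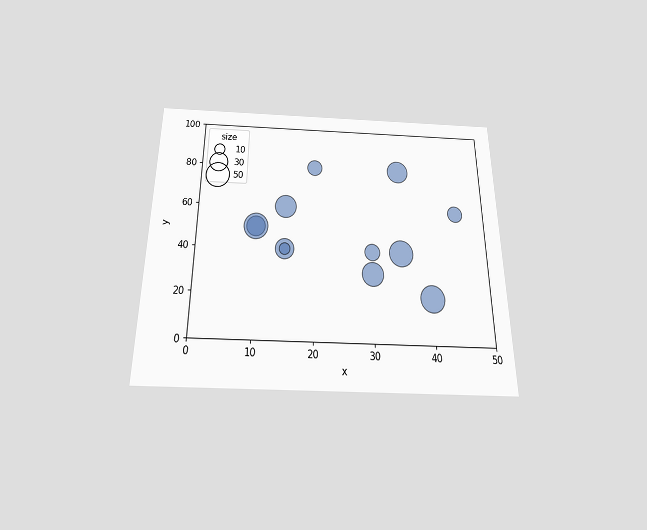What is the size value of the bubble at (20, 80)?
The chart is viewed slightly from below. Matching the bubble at (20, 80) against the size legend gives 20.

20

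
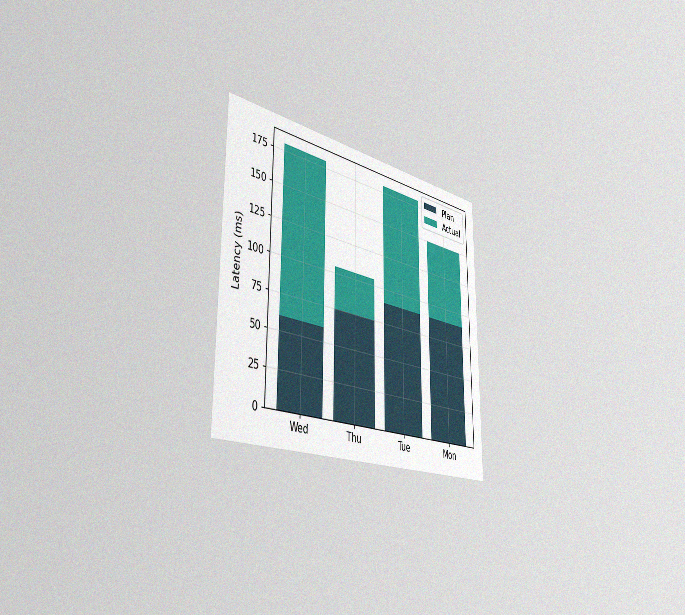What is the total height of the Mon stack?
150ms

The chart is viewed slightly from the left, with some photo noise. The Mon stack's top reaches 150ms on the y-axis.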